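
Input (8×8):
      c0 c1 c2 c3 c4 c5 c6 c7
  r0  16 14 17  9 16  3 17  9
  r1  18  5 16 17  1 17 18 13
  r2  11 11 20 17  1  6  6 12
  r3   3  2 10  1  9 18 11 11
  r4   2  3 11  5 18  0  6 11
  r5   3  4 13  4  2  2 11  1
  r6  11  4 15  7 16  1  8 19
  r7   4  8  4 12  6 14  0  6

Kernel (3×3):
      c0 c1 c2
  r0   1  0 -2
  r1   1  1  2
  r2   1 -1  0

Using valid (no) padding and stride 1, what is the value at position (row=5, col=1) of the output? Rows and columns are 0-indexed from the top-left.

33

The receptive field on the input at this output position is [4 13 4 / 4 15 7 / 8 4 12]. Elementwise product with the kernel and sum: 4·1 + 4·-2 + 4·1 + 15·1 + 7·2 + 8·1 + 4·-1.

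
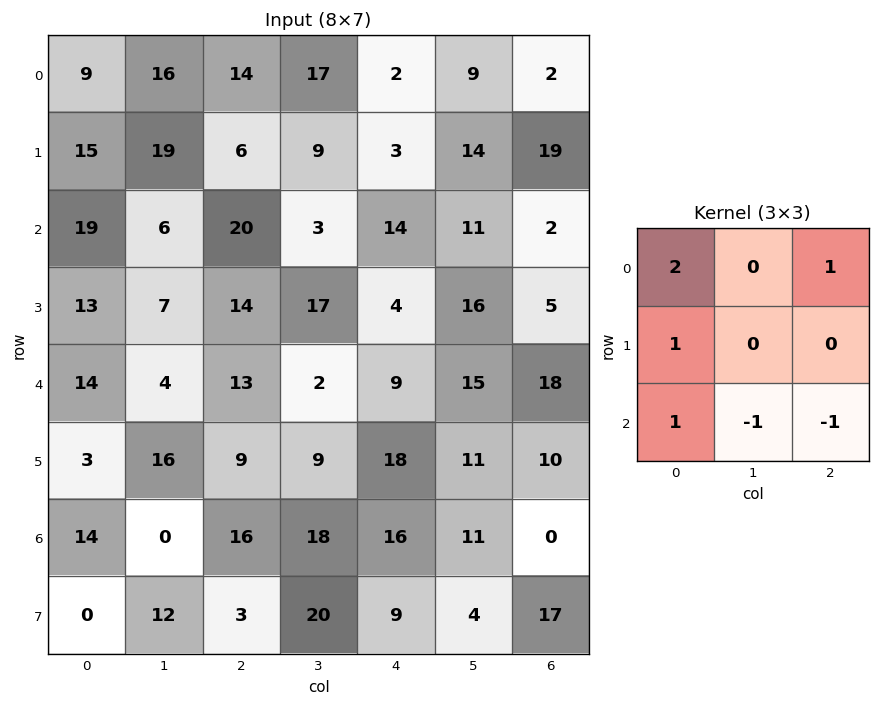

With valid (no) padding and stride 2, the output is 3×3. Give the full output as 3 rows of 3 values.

Output[0,0]: The receptive field on the input at this output position is [9 16 14 / 15 19 6 / 19 6 20]. Elementwise product with the kernel and sum: 9·2 + 14·1 + 15·1 + 19·1 + 6·-1 + 20·-1.

40 39 10
68 70 10
42 26 59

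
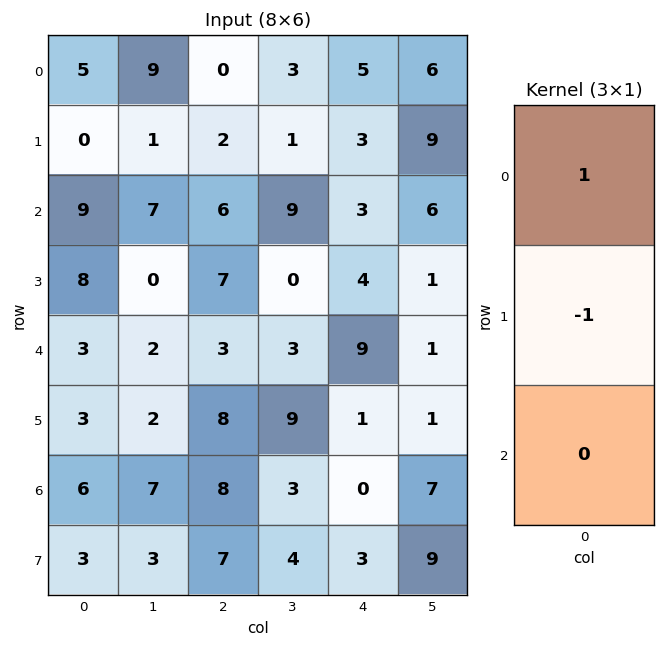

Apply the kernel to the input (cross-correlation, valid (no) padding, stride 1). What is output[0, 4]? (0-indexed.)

The receptive field on the input at this output position is [5 / 3 / 3]. Elementwise product with the kernel and sum: 5·1 + 3·-1.

2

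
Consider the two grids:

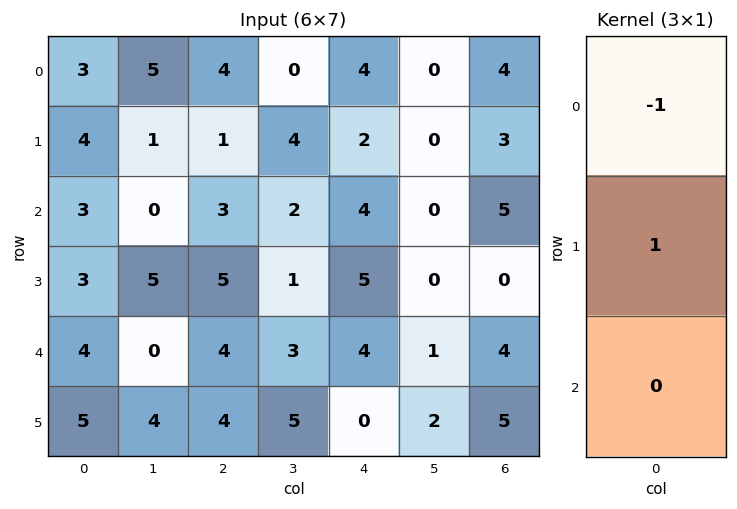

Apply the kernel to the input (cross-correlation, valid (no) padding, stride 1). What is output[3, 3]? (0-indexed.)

The receptive field on the input at this output position is [1 / 3 / 5]. Elementwise product with the kernel and sum: 1·-1 + 3·1.

2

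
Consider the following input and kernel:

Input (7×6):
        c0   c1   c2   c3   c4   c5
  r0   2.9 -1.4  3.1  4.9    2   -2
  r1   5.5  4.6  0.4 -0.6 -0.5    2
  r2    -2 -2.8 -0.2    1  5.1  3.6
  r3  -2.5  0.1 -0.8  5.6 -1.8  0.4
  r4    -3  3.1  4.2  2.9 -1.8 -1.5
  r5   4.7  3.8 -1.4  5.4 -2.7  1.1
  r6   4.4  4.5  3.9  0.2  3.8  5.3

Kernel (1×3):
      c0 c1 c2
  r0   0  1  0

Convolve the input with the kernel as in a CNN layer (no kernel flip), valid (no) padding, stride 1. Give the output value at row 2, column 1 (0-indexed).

-0.2

The receptive field on the input at this output position is [-2.8 -0.2 1]. Elementwise product with the kernel and sum: -0.2·1.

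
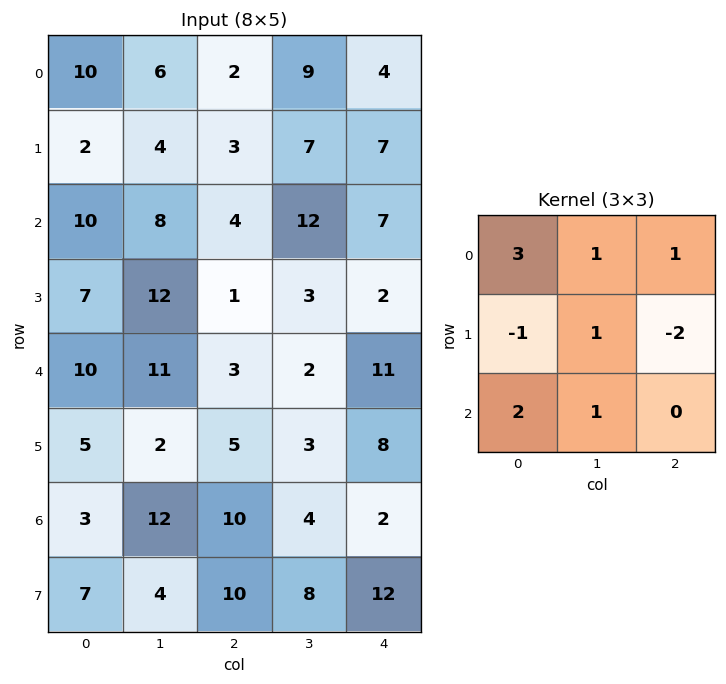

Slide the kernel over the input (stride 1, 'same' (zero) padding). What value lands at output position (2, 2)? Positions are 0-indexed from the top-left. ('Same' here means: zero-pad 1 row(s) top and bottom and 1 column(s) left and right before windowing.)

The receptive field on the zero-padded input at this output position is [4 3 7 / 8 4 12 / 12 1 3]. Elementwise product with the kernel and sum: 4·3 + 3·1 + 7·1 + 8·-1 + 4·1 + 12·-2 + 12·2 + 1·1.

19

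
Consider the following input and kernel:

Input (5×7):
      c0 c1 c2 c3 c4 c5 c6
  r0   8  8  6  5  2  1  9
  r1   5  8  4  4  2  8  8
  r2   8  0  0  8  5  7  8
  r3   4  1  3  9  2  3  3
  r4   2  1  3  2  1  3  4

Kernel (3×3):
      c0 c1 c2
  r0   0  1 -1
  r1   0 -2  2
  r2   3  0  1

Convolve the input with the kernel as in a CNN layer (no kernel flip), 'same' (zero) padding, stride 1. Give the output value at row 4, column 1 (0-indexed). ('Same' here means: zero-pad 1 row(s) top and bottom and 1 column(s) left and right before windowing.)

2

The receptive field on the zero-padded input at this output position is [4 1 3 / 2 1 3 / 0 0 0]. Elementwise product with the kernel and sum: 1·1 + 3·-1 + 1·-2 + 3·2 + 0·3 + 0·1.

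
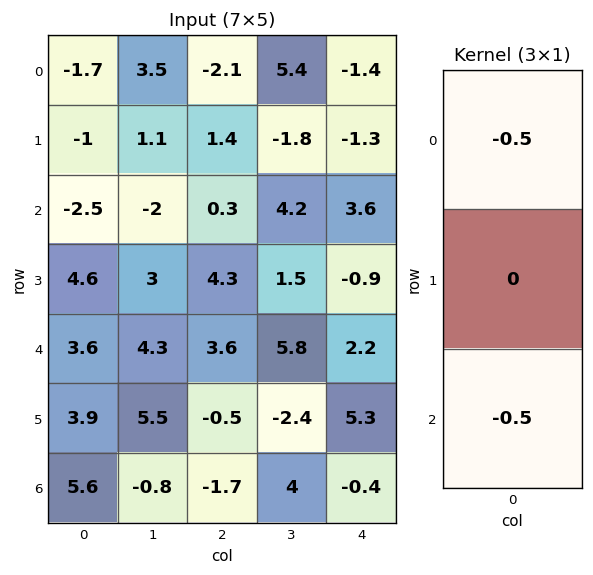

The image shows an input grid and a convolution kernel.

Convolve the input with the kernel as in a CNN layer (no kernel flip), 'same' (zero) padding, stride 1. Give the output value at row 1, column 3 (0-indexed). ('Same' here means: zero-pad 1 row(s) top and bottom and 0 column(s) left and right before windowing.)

-4.8

The receptive field on the zero-padded input at this output position is [5.4 / -1.8 / 4.2]. Elementwise product with the kernel and sum: 5.4·-0.5 + 4.2·-0.5.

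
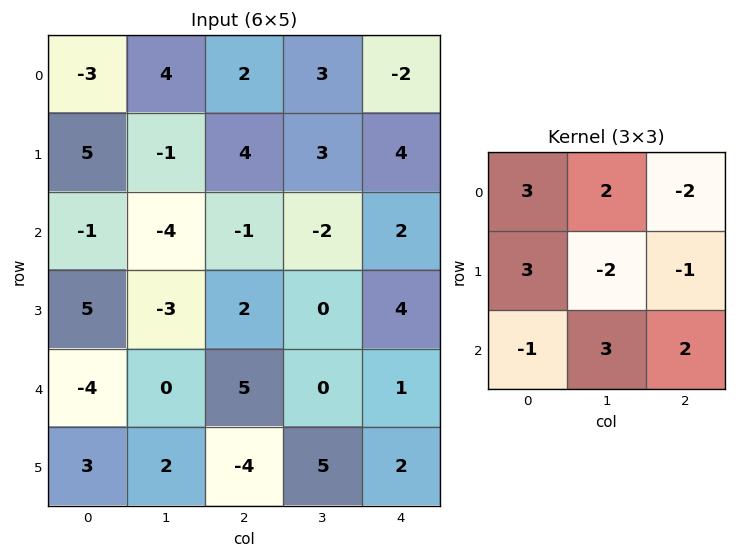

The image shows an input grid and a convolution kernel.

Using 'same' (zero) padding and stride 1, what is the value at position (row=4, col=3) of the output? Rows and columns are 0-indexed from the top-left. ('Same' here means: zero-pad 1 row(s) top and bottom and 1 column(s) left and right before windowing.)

The receptive field on the zero-padded input at this output position is [2 0 4 / 5 0 1 / -4 5 2]. Elementwise product with the kernel and sum: 2·3 + 0·2 + 4·-2 + 5·3 + 0·-2 + 1·-1 + -4·-1 + 5·3 + 2·2.

35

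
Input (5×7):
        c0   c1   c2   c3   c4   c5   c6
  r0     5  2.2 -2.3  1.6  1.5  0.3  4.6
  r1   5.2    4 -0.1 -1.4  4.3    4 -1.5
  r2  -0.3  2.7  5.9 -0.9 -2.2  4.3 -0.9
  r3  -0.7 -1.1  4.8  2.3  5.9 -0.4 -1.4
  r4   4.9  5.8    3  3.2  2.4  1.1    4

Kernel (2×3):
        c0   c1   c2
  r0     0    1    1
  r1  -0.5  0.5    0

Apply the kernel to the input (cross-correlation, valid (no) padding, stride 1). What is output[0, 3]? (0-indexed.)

The receptive field on the input at this output position is [1.6 1.5 0.3 / -1.4 4.3 4]. Elementwise product with the kernel and sum: 1.5·1 + 0.3·1 + -1.4·-0.5 + 4.3·0.5.

4.65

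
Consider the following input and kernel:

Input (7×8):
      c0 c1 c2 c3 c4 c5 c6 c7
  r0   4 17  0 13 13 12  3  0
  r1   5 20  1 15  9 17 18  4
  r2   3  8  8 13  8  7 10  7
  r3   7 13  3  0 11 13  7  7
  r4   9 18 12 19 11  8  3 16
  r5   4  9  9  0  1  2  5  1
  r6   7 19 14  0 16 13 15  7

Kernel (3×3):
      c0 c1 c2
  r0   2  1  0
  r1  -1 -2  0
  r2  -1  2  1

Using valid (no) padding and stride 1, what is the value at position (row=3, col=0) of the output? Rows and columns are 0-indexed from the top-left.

5

The receptive field on the input at this output position is [7 13 3 / 9 18 12 / 4 9 9]. Elementwise product with the kernel and sum: 7·2 + 13·1 + 9·-1 + 18·-2 + 4·-1 + 9·2 + 9·1.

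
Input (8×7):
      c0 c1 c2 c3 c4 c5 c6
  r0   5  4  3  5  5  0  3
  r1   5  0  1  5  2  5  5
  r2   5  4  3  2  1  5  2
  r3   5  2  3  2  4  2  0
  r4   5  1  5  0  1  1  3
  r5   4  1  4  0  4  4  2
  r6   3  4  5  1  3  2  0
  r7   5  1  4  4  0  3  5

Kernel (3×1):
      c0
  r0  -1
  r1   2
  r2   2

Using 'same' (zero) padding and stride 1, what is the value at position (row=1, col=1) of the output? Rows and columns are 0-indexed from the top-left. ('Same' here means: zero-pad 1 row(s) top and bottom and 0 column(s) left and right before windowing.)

4

The receptive field on the zero-padded input at this output position is [4 / 0 / 4]. Elementwise product with the kernel and sum: 4·-1 + 0·2 + 4·2.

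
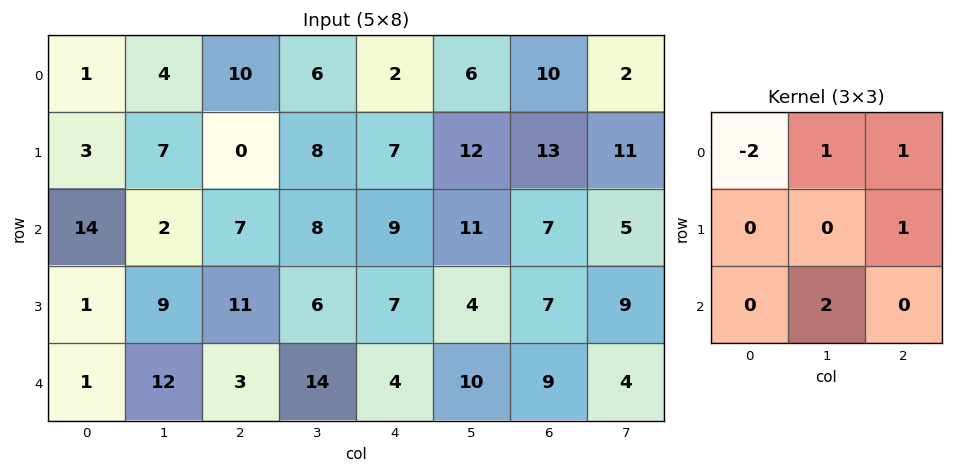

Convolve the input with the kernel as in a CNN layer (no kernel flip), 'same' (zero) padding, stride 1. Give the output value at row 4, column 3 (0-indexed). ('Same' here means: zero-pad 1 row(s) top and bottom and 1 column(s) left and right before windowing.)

The receptive field on the zero-padded input at this output position is [11 6 7 / 3 14 4 / 0 0 0]. Elementwise product with the kernel and sum: 11·-2 + 6·1 + 7·1 + 4·1 + 0·2.

-5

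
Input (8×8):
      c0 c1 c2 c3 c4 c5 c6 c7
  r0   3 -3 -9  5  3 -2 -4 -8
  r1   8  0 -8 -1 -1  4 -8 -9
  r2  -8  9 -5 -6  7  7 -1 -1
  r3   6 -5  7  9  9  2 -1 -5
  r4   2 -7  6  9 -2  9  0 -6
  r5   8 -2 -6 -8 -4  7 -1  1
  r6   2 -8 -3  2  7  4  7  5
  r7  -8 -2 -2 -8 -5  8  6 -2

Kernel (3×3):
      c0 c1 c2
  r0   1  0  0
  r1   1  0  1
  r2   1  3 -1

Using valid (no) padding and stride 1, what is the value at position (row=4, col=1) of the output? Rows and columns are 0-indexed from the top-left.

The receptive field on the input at this output position is [-7 6 9 / -2 -6 -8 / -8 -3 2]. Elementwise product with the kernel and sum: -7·1 + -2·1 + -8·1 + -8·1 + -3·3 + 2·-1.

-36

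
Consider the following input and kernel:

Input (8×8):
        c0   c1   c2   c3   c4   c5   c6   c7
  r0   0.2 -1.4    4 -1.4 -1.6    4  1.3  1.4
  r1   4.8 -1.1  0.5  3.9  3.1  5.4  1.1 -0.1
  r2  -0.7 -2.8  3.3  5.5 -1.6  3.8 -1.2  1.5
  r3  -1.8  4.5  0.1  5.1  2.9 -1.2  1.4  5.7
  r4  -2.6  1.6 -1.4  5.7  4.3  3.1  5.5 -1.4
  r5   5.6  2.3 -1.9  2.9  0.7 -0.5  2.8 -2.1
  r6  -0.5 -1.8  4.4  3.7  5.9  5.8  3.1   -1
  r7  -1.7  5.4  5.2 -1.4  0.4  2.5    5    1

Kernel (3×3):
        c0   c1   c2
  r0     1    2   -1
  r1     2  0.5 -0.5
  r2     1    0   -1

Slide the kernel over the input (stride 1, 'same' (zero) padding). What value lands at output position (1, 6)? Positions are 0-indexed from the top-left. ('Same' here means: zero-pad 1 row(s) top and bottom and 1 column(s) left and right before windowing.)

The receptive field on the zero-padded input at this output position is [4 1.3 1.4 / 5.4 1.1 -0.1 / 3.8 -1.2 1.5]. Elementwise product with the kernel and sum: 4·1 + 1.3·2 + 1.4·-1 + 5.4·2 + 1.1·0.5 + -0.1·-0.5 + 3.8·1 + 1.5·-1.

18.9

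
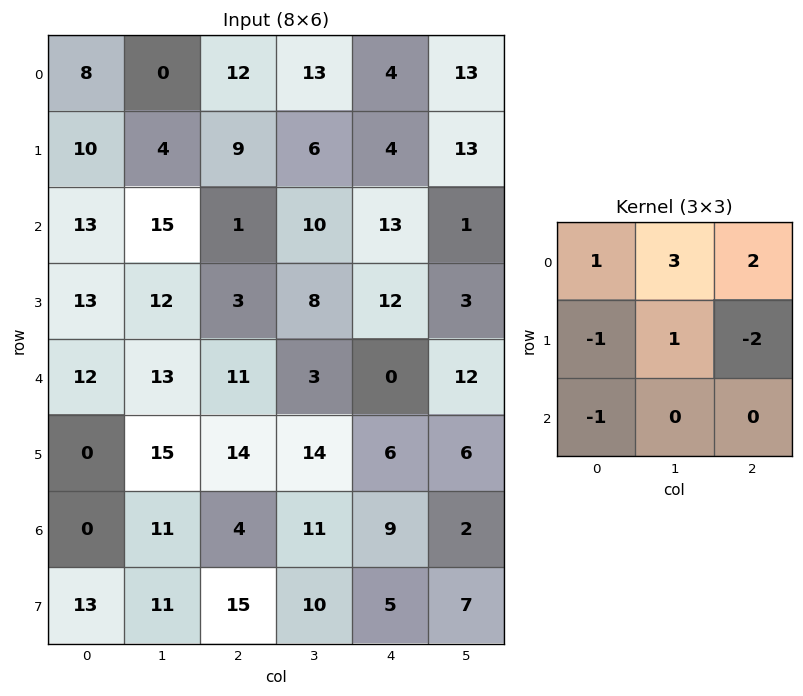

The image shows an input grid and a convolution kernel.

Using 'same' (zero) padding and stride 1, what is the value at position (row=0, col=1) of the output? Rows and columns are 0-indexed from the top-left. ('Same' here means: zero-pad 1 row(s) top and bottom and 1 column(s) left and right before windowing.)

-42

The receptive field on the zero-padded input at this output position is [0 0 0 / 8 0 12 / 10 4 9]. Elementwise product with the kernel and sum: 0·1 + 0·3 + 0·2 + 8·-1 + 0·1 + 12·-2 + 10·-1.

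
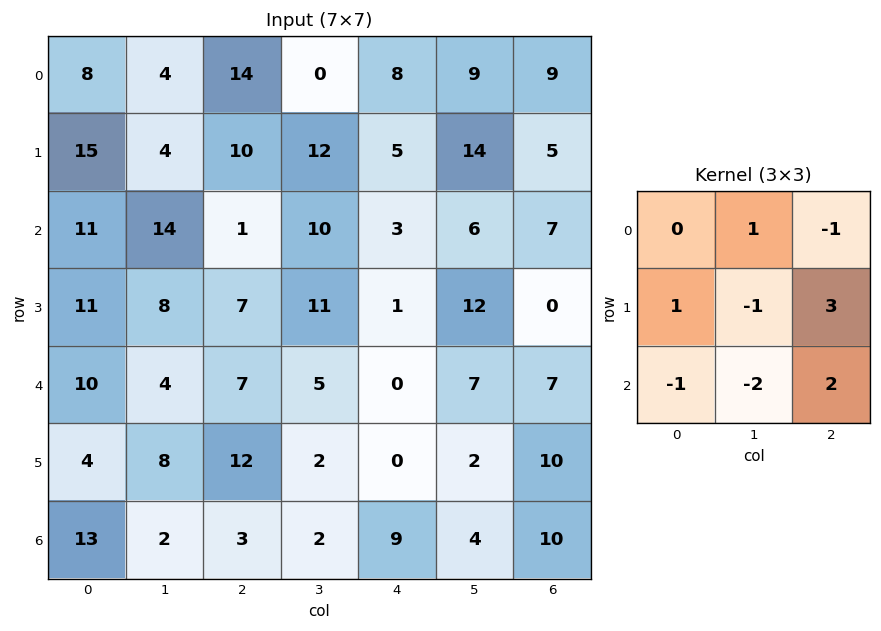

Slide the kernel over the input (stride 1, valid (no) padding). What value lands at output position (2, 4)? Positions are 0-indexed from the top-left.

-12

The receptive field on the input at this output position is [3 6 7 / 1 12 0 / 0 7 7]. Elementwise product with the kernel and sum: 6·1 + 7·-1 + 1·1 + 12·-1 + 0·3 + 0·-1 + 7·-2 + 7·2.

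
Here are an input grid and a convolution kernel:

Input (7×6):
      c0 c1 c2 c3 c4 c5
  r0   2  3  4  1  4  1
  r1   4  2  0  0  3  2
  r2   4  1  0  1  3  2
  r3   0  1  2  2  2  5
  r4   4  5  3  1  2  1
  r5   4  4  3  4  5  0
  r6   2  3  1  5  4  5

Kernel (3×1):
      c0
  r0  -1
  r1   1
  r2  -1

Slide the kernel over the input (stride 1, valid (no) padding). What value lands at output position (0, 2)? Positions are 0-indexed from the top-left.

-4

The receptive field on the input at this output position is [4 / 0 / 0]. Elementwise product with the kernel and sum: 4·-1 + 0·1 + 0·-1.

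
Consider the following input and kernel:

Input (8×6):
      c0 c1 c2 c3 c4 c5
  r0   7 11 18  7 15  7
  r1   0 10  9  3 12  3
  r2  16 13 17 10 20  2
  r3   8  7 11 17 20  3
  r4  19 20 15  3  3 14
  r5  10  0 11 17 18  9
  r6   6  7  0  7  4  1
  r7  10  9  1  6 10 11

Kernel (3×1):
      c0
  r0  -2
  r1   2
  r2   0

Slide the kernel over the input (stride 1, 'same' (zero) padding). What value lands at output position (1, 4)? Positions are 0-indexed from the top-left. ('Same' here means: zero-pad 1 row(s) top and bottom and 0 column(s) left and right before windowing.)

The receptive field on the zero-padded input at this output position is [15 / 12 / 20]. Elementwise product with the kernel and sum: 15·-2 + 12·2.

-6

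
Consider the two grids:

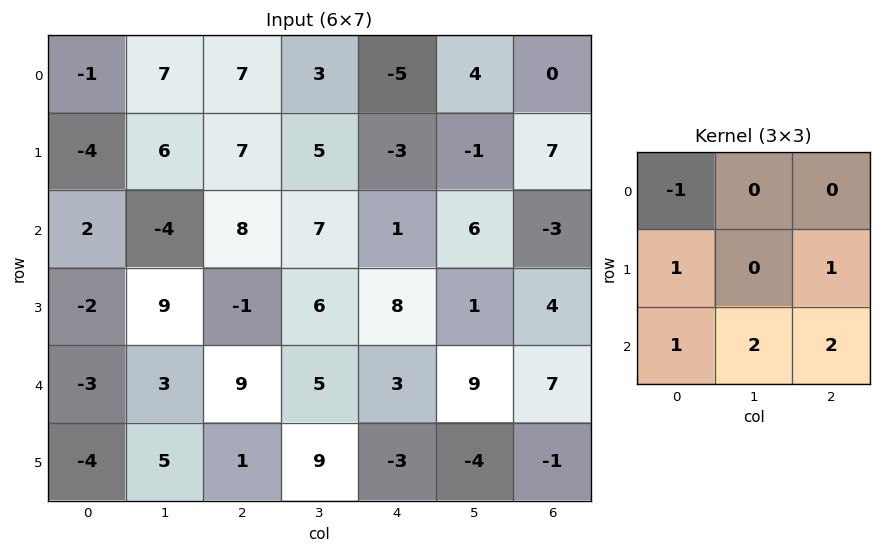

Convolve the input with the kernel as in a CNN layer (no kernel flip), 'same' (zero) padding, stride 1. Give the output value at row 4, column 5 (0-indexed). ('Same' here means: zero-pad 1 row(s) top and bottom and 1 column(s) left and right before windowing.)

-11

The receptive field on the zero-padded input at this output position is [8 1 4 / 3 9 7 / -3 -4 -1]. Elementwise product with the kernel and sum: 8·-1 + 3·1 + 7·1 + -3·1 + -4·2 + -1·2.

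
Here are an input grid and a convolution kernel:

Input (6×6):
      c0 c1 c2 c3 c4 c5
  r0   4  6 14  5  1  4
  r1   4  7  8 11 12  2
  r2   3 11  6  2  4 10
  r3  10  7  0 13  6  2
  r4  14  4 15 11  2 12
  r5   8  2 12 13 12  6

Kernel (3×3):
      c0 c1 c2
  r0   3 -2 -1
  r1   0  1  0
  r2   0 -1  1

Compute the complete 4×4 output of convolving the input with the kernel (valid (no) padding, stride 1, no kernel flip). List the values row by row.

-12 -11 44 27
-6 13 -15 7
-1 15 14 4
30 24 -22 21

Output[0,0]: The receptive field on the input at this output position is [4 6 14 / 4 7 8 / 3 11 6]. Elementwise product with the kernel and sum: 4·3 + 6·-2 + 14·-1 + 7·1 + 11·-1 + 6·1.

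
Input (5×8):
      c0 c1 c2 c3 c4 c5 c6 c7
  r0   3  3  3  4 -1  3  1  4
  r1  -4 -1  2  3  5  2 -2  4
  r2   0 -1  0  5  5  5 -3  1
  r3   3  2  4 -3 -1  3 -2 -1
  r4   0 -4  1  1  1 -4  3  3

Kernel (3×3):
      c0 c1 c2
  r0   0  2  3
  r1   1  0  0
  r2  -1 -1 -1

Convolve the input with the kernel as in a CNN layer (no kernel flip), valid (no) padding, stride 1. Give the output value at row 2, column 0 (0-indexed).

4

The receptive field on the input at this output position is [0 -1 0 / 3 2 4 / 0 -4 1]. Elementwise product with the kernel and sum: -1·2 + 0·3 + 3·1 + 0·-1 + -4·-1 + 1·-1.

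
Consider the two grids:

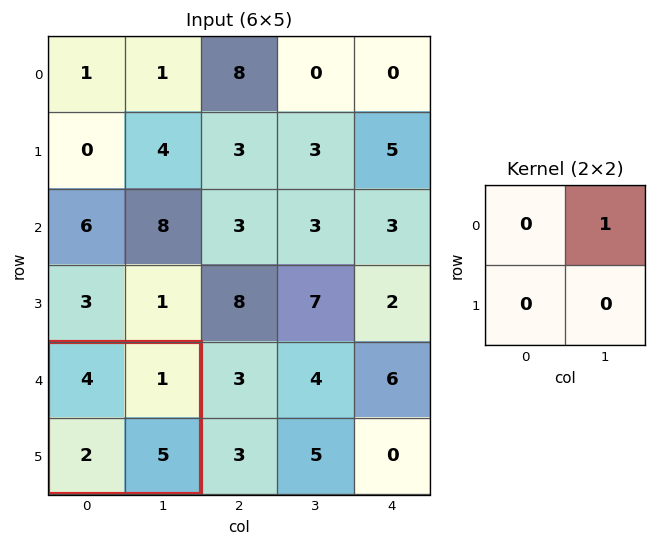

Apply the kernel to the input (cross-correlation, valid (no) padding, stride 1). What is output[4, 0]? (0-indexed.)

The receptive field on the input at this output position is [4 1 / 2 5]. Elementwise product with the kernel and sum: 1·1.

1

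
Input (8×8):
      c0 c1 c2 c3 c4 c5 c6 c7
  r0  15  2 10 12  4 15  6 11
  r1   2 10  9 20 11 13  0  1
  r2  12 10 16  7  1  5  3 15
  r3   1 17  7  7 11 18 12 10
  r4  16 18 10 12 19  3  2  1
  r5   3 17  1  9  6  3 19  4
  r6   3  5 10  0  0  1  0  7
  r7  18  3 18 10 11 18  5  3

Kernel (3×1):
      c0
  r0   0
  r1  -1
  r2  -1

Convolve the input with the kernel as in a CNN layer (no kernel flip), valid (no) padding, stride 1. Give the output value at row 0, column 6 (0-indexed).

-3

The receptive field on the input at this output position is [6 / 0 / 3]. Elementwise product with the kernel and sum: 0·-1 + 3·-1.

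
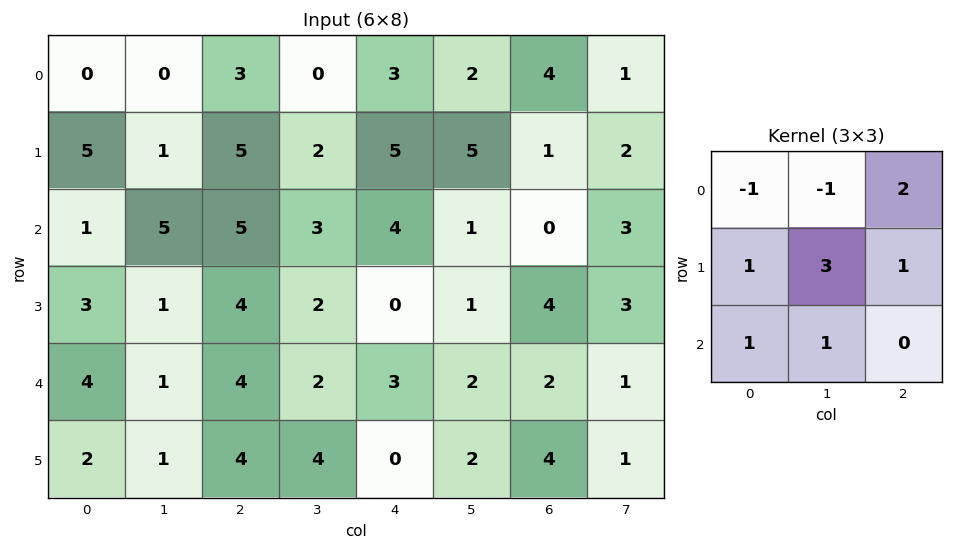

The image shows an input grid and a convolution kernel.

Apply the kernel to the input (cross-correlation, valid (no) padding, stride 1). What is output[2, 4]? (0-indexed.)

The receptive field on the input at this output position is [4 1 0 / 0 1 4 / 3 2 2]. Elementwise product with the kernel and sum: 4·-1 + 1·-1 + 0·2 + 0·1 + 1·3 + 4·1 + 3·1 + 2·1.

7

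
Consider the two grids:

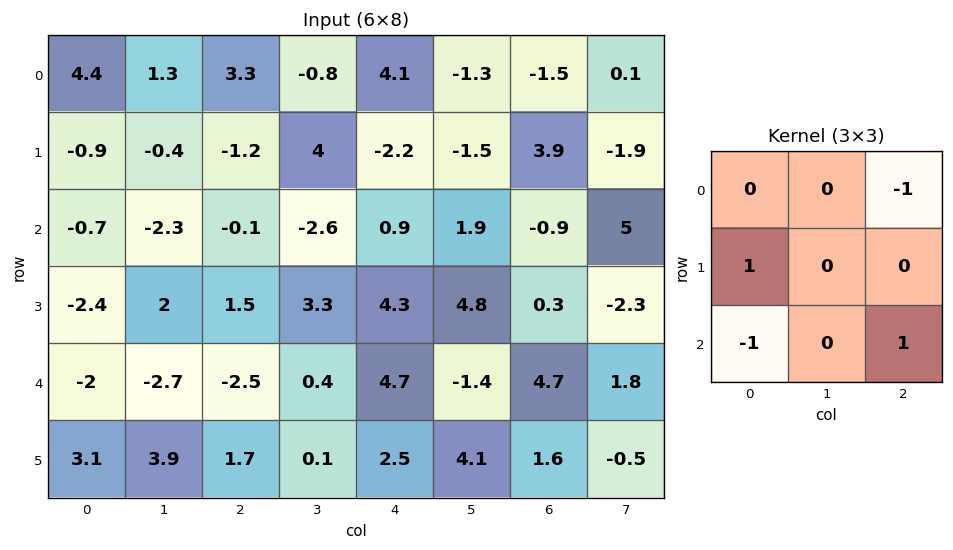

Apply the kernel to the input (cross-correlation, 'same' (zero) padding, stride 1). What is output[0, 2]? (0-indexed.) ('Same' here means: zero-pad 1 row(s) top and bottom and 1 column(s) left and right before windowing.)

The receptive field on the zero-padded input at this output position is [0 0 0 / 1.3 3.3 -0.8 / -0.4 -1.2 4]. Elementwise product with the kernel and sum: 0·-1 + 1.3·1 + -0.4·-1 + 4·1.

5.7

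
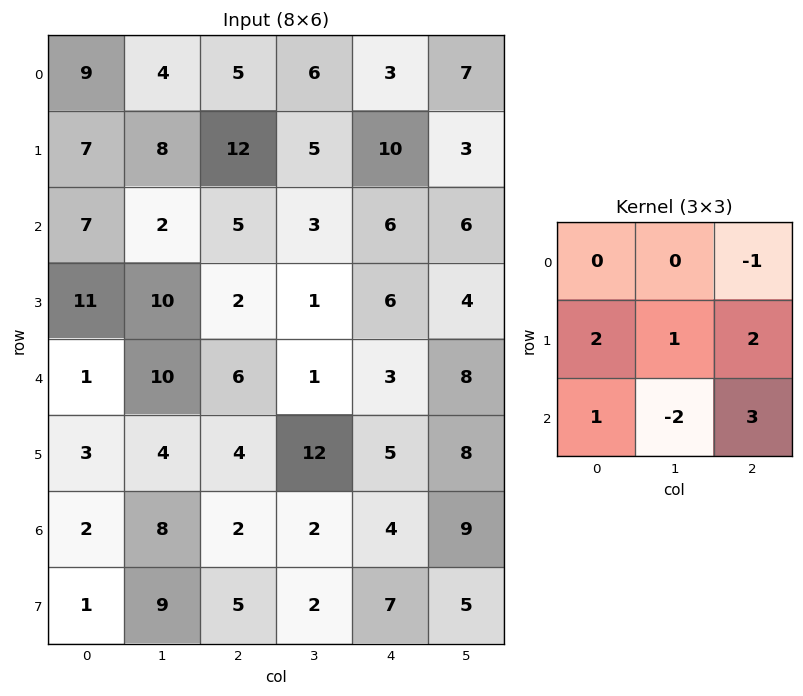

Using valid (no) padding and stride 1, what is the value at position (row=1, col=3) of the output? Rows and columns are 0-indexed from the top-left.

22

The receptive field on the input at this output position is [5 10 3 / 3 6 6 / 1 6 4]. Elementwise product with the kernel and sum: 3·-1 + 3·2 + 6·1 + 6·2 + 1·1 + 6·-2 + 4·3.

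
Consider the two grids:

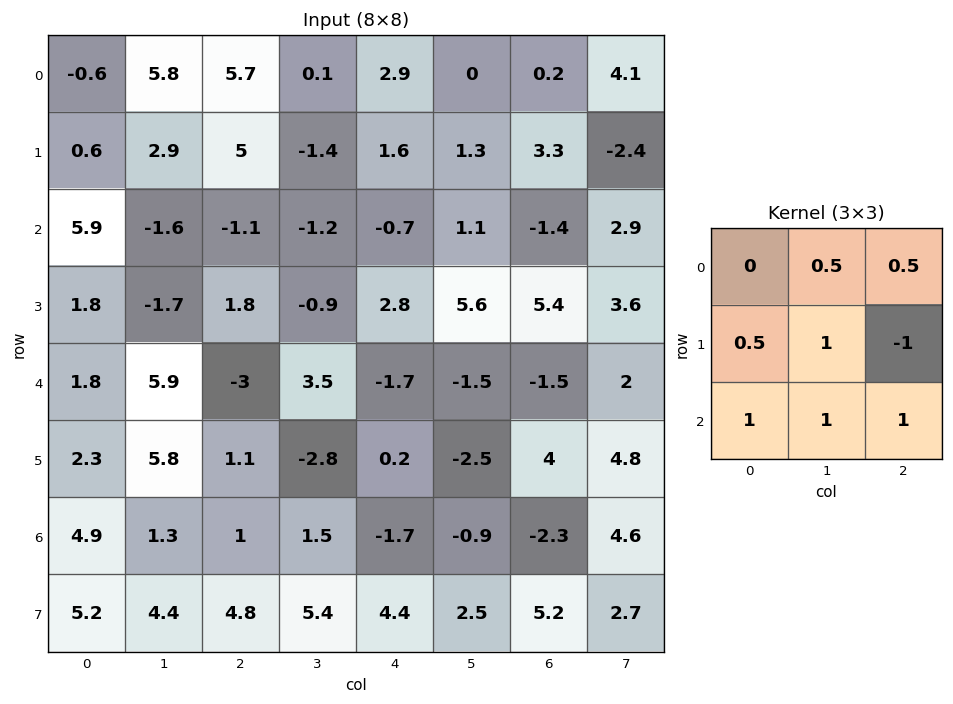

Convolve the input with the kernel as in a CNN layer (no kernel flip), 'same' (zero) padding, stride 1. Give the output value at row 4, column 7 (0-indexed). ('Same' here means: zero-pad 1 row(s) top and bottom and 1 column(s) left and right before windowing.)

11.85

The receptive field on the zero-padded input at this output position is [5.4 3.6 0 / -1.5 2 0 / 4 4.8 0]. Elementwise product with the kernel and sum: 3.6·0.5 + 0·0.5 + -1.5·0.5 + 2·1 + 0·-1 + 4·1 + 4.8·1 + 0·1.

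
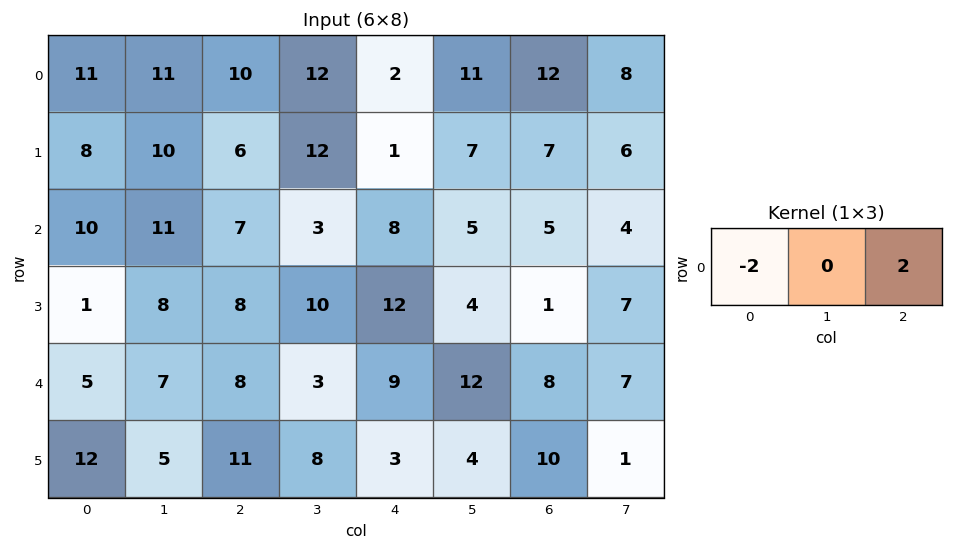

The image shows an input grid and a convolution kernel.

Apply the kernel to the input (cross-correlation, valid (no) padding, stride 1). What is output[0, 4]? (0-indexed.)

20

The receptive field on the input at this output position is [2 11 12]. Elementwise product with the kernel and sum: 2·-2 + 12·2.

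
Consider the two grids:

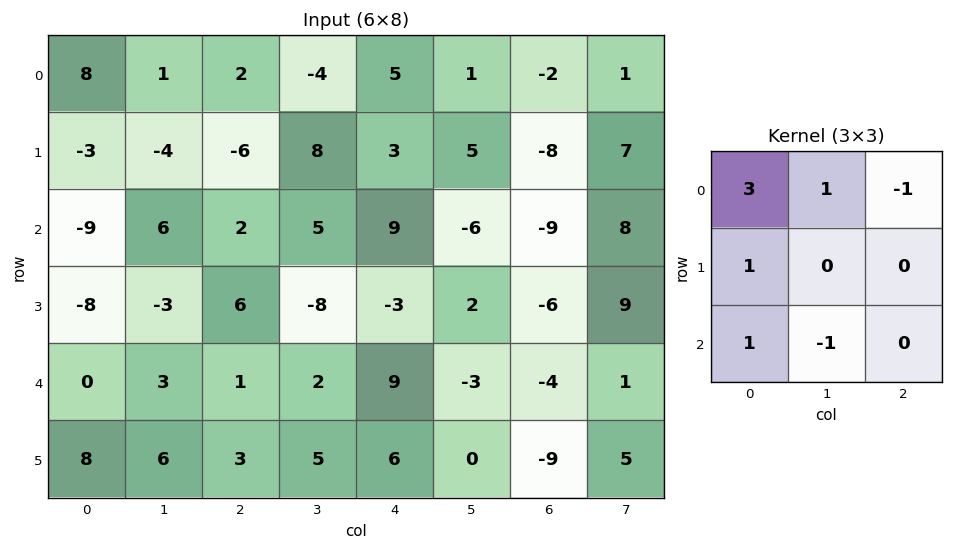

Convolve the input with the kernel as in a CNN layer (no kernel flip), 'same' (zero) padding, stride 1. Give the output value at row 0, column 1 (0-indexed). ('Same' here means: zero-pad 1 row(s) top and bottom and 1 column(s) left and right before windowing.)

The receptive field on the zero-padded input at this output position is [0 0 0 / 8 1 2 / -3 -4 -6]. Elementwise product with the kernel and sum: 0·3 + 0·1 + 0·-1 + 8·1 + -3·1 + -4·-1.

9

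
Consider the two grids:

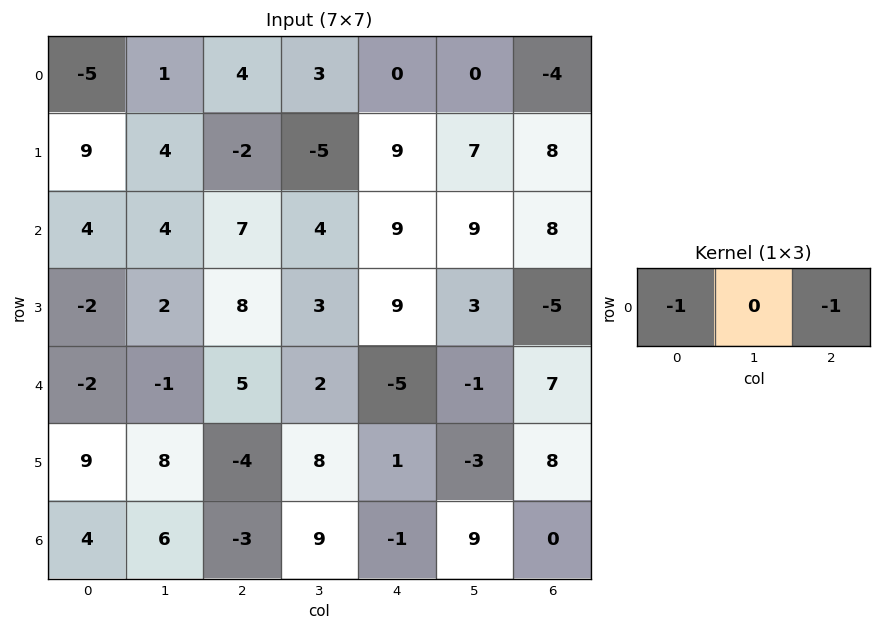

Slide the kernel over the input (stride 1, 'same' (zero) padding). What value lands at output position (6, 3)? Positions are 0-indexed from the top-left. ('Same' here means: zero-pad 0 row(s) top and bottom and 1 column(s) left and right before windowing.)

4

The receptive field on the zero-padded input at this output position is [-3 9 -1]. Elementwise product with the kernel and sum: -3·-1 + -1·-1.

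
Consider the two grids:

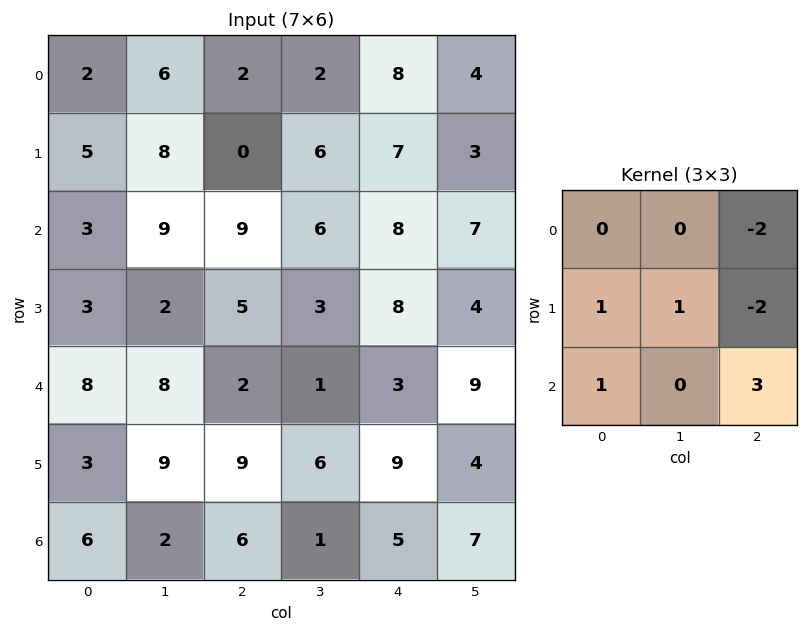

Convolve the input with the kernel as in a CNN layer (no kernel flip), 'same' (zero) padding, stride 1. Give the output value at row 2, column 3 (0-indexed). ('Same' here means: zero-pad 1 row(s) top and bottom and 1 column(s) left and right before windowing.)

14

The receptive field on the zero-padded input at this output position is [0 6 7 / 9 6 8 / 5 3 8]. Elementwise product with the kernel and sum: 7·-2 + 9·1 + 6·1 + 8·-2 + 5·1 + 8·3.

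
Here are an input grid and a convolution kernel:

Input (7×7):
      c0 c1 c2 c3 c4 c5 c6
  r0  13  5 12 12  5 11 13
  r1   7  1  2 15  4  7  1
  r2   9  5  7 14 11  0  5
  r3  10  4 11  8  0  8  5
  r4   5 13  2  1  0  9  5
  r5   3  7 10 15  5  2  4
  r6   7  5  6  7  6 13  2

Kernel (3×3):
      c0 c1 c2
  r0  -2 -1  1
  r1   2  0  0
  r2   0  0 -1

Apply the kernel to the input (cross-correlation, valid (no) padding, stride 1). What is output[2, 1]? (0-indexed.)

The receptive field on the input at this output position is [5 7 14 / 4 11 8 / 13 2 1]. Elementwise product with the kernel and sum: 5·-2 + 7·-1 + 14·1 + 4·2 + 1·-1.

4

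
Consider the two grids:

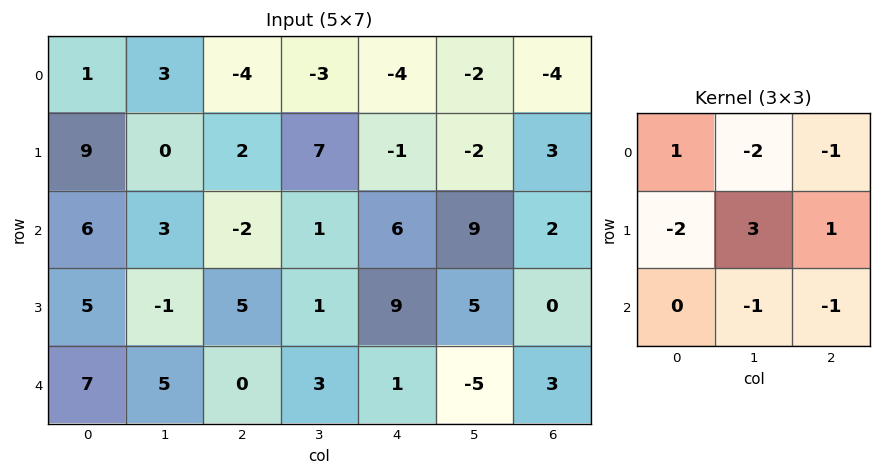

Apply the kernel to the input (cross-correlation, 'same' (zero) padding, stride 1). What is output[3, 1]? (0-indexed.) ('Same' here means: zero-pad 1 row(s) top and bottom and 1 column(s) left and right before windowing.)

-11

The receptive field on the zero-padded input at this output position is [6 3 -2 / 5 -1 5 / 7 5 0]. Elementwise product with the kernel and sum: 6·1 + 3·-2 + -2·-1 + 5·-2 + -1·3 + 5·1 + 5·-1 + 0·-1.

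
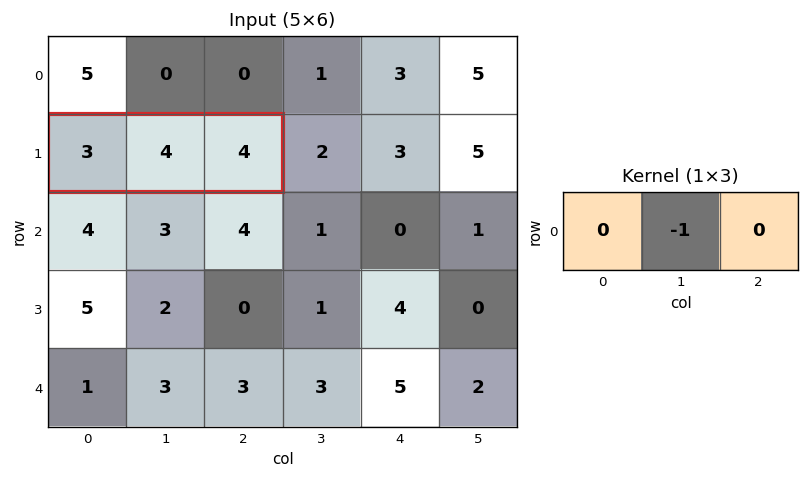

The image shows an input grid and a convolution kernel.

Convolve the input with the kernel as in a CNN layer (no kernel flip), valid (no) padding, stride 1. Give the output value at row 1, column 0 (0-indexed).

The receptive field on the input at this output position is [3 4 4]. Elementwise product with the kernel and sum: 4·-1.

-4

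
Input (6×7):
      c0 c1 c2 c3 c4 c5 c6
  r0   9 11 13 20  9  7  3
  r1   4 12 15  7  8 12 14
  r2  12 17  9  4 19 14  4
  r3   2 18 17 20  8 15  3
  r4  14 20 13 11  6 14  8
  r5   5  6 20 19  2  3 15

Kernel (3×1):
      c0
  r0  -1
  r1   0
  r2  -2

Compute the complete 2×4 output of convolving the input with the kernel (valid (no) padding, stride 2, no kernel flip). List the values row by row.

Output[0,0]: The receptive field on the input at this output position is [9 / 4 / 12]. Elementwise product with the kernel and sum: 9·-1 + 12·-2.

-33 -31 -47 -11
-40 -35 -31 -20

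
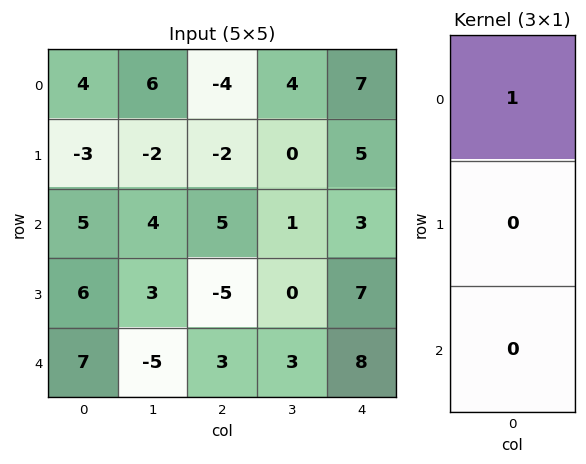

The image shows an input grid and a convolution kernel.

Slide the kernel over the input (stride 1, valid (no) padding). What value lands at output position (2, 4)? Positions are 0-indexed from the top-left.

3

The receptive field on the input at this output position is [3 / 7 / 8]. Elementwise product with the kernel and sum: 3·1.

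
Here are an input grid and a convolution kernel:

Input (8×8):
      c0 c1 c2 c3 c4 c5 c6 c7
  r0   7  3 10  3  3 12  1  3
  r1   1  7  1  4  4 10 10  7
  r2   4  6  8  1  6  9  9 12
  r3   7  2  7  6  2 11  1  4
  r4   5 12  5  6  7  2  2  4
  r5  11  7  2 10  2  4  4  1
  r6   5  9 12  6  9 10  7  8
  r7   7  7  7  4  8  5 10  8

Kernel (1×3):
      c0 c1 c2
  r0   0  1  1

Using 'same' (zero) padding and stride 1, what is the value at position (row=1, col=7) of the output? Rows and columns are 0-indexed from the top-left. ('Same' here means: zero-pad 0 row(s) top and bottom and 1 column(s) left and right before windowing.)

The receptive field on the zero-padded input at this output position is [10 7 0]. Elementwise product with the kernel and sum: 7·1 + 0·1.

7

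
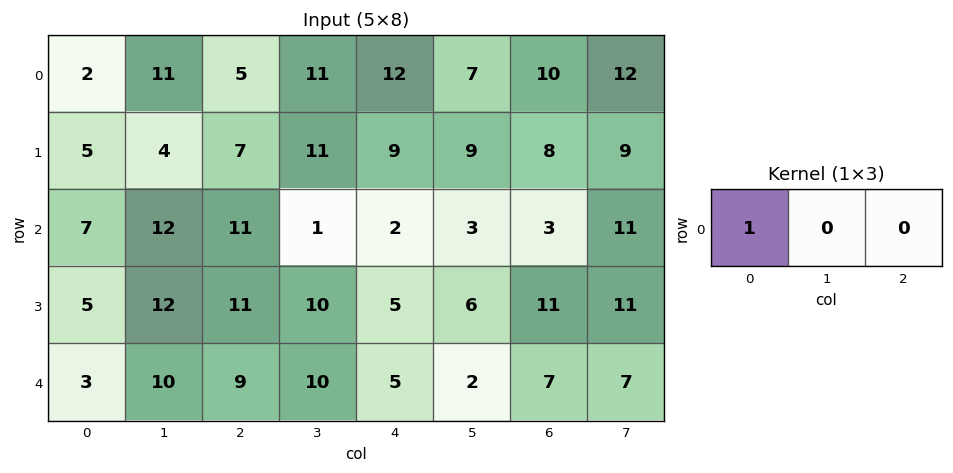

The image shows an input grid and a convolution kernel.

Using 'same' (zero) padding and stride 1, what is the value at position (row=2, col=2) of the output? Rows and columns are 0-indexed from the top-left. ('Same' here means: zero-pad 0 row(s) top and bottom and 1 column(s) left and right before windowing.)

The receptive field on the zero-padded input at this output position is [12 11 1]. Elementwise product with the kernel and sum: 12·1.

12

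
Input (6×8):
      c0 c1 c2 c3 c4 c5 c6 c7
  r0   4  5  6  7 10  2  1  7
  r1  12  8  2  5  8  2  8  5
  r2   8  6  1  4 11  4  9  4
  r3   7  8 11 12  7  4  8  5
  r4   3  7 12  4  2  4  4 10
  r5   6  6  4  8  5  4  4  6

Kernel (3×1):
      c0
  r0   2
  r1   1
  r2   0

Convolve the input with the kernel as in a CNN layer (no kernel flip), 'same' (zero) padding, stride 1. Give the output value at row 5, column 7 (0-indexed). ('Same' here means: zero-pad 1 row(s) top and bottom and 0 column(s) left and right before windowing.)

26

The receptive field on the zero-padded input at this output position is [10 / 6 / 0]. Elementwise product with the kernel and sum: 10·2 + 6·1.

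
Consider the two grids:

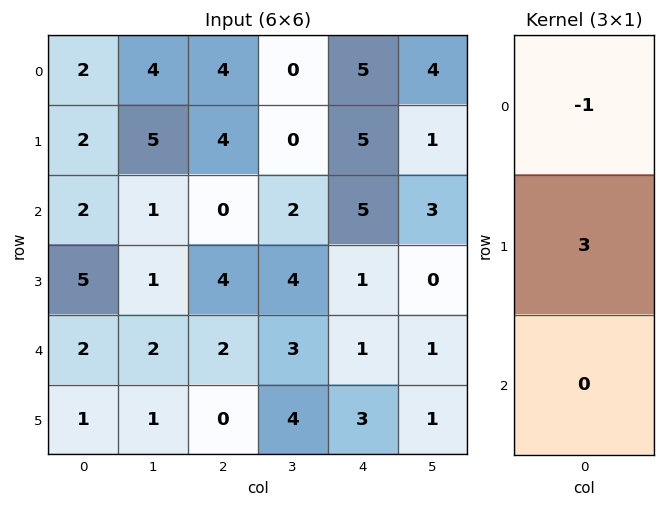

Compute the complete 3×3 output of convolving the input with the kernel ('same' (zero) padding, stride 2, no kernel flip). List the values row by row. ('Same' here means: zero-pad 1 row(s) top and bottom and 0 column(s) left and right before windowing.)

Output[0,0]: The receptive field on the zero-padded input at this output position is [0 / 2 / 2]. Elementwise product with the kernel and sum: 0·-1 + 2·3.

6 12 15
4 -4 10
1 2 2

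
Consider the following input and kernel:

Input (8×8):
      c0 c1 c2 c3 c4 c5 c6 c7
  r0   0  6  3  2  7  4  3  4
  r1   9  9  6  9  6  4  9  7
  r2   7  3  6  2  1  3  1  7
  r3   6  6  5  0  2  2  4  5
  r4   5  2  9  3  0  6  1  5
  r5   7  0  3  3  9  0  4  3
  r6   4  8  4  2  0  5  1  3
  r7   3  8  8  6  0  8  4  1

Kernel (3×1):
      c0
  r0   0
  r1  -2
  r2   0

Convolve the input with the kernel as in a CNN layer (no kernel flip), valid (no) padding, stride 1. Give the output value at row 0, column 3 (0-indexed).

-18

The receptive field on the input at this output position is [2 / 9 / 2]. Elementwise product with the kernel and sum: 9·-2.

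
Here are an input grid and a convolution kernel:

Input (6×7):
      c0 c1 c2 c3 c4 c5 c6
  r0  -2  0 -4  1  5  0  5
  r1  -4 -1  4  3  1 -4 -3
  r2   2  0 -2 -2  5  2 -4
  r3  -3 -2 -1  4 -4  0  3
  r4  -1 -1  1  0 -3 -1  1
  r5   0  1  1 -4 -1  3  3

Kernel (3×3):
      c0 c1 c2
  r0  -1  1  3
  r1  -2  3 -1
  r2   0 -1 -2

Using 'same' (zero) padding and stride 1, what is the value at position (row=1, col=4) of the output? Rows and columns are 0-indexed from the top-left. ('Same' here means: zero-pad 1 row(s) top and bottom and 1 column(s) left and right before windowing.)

-4

The receptive field on the zero-padded input at this output position is [1 5 0 / 3 1 -4 / -2 5 2]. Elementwise product with the kernel and sum: 1·-1 + 5·1 + 0·3 + 3·-2 + 1·3 + -4·-1 + 5·-1 + 2·-2.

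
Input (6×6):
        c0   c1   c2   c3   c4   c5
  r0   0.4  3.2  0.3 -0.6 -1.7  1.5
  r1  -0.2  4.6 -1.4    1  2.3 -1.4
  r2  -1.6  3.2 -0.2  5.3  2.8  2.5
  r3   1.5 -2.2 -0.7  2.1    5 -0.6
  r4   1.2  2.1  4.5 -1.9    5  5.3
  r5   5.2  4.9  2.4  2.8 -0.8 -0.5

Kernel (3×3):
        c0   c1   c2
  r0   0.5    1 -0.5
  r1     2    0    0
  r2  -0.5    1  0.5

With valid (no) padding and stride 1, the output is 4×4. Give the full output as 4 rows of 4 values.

6.75 12.25 4.4 0.65
-1.3 8.25 3.7 17.75
9.25 -3.15 0.75 17
4.8 2.7 9.45 0.1

Output[0,0]: The receptive field on the input at this output position is [0.4 3.2 0.3 / -0.2 4.6 -1.4 / -1.6 3.2 -0.2]. Elementwise product with the kernel and sum: 0.4·0.5 + 3.2·1 + 0.3·-0.5 + -0.2·2 + -1.6·-0.5 + 3.2·1 + -0.2·0.5.
Output[0,1]: The receptive field on the input at this output position is [3.2 0.3 -0.6 / 4.6 -1.4 1 / 3.2 -0.2 5.3]. Elementwise product with the kernel and sum: 3.2·0.5 + 0.3·1 + -0.6·-0.5 + 4.6·2 + 3.2·-0.5 + -0.2·1 + 5.3·0.5.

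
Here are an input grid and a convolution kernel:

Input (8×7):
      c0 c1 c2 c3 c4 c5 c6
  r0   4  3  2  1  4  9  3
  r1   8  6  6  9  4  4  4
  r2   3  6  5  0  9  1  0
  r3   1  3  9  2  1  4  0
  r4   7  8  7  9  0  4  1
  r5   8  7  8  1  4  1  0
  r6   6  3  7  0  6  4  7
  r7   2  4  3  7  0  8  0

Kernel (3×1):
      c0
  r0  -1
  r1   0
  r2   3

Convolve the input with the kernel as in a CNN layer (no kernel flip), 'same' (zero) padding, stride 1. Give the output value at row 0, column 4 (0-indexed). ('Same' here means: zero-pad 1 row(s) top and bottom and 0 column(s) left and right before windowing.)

12

The receptive field on the zero-padded input at this output position is [0 / 4 / 4]. Elementwise product with the kernel and sum: 0·-1 + 4·3.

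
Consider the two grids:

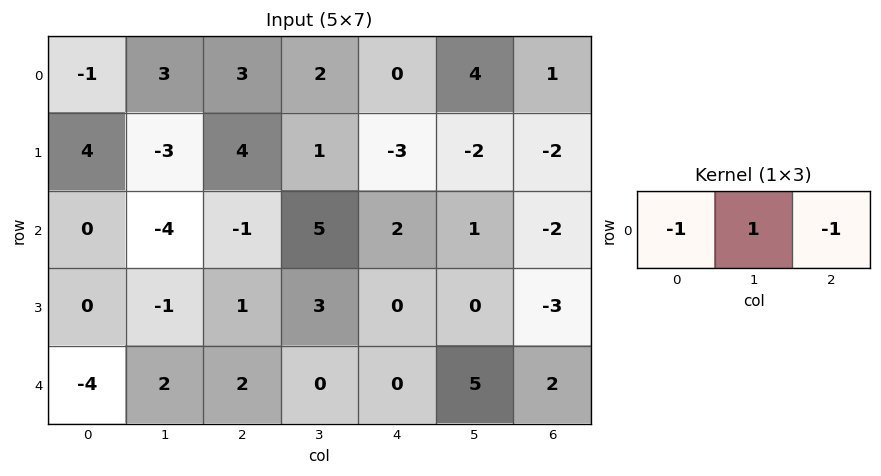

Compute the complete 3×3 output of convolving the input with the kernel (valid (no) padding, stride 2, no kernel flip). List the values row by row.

1 -1 3
-3 4 1
4 -2 3

Output[0,0]: The receptive field on the input at this output position is [-1 3 3]. Elementwise product with the kernel and sum: -1·-1 + 3·1 + 3·-1.
Output[0,1]: The receptive field on the input at this output position is [3 2 0]. Elementwise product with the kernel and sum: 3·-1 + 2·1 + 0·-1.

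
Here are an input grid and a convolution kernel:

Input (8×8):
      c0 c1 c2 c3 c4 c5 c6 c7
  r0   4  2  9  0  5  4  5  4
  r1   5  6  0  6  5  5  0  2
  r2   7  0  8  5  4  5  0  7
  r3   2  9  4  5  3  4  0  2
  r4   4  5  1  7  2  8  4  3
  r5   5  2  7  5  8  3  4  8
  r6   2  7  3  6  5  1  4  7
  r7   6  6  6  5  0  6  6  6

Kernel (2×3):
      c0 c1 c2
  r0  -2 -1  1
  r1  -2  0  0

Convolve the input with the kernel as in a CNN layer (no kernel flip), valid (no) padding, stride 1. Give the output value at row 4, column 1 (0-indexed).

-8

The receptive field on the input at this output position is [5 1 7 / 2 7 5]. Elementwise product with the kernel and sum: 5·-2 + 1·-1 + 7·1 + 2·-2.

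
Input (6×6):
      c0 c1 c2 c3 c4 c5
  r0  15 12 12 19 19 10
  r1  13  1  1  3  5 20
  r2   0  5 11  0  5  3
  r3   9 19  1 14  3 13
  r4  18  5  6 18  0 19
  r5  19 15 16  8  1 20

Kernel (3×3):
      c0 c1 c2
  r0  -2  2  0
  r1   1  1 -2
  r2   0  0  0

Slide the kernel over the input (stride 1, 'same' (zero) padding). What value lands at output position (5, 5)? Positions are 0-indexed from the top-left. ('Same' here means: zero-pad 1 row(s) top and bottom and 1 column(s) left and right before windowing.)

59

The receptive field on the zero-padded input at this output position is [0 19 0 / 1 20 0 / 0 0 0]. Elementwise product with the kernel and sum: 0·-2 + 19·2 + 1·1 + 20·1 + 0·-2.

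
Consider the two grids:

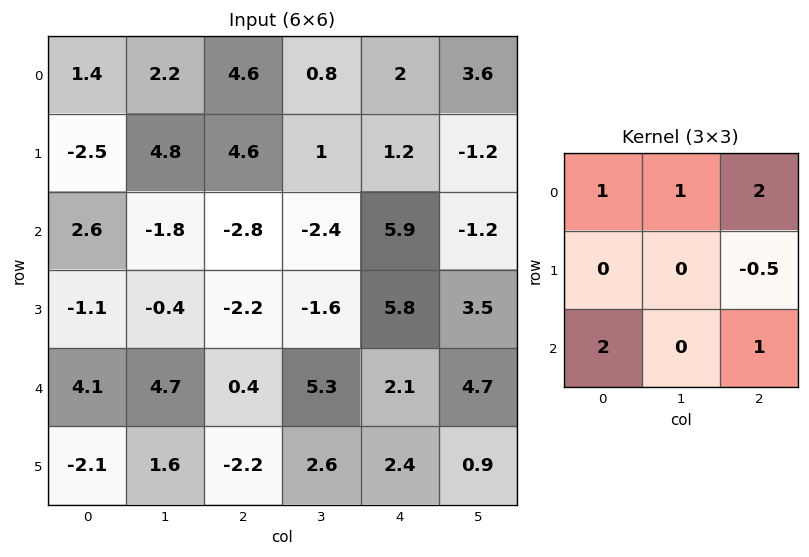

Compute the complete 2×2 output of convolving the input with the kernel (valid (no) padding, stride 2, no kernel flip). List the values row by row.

12.9 9.1
4.9 6.6

Output[0,0]: The receptive field on the input at this output position is [1.4 2.2 4.6 / -2.5 4.8 4.6 / 2.6 -1.8 -2.8]. Elementwise product with the kernel and sum: 1.4·1 + 2.2·1 + 4.6·2 + 4.6·-0.5 + 2.6·2 + -2.8·1.
Output[0,1]: The receptive field on the input at this output position is [4.6 0.8 2 / 4.6 1 1.2 / -2.8 -2.4 5.9]. Elementwise product with the kernel and sum: 4.6·1 + 0.8·1 + 2·2 + 1.2·-0.5 + -2.8·2 + 5.9·1.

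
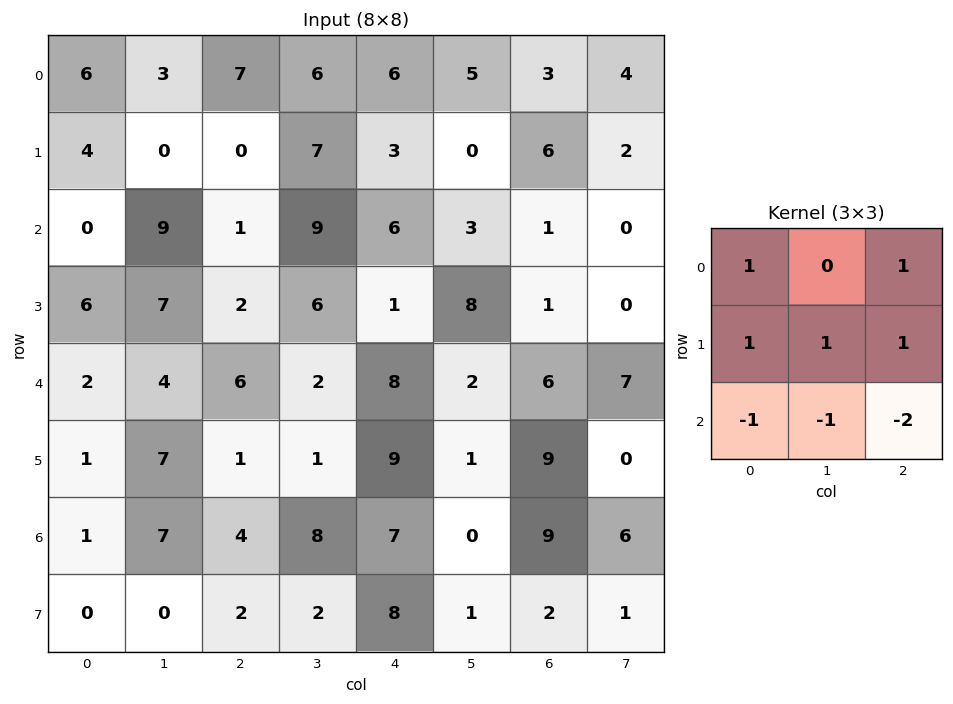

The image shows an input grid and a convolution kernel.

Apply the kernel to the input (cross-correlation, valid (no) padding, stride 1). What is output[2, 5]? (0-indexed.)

The receptive field on the input at this output position is [3 1 0 / 8 1 0 / 2 6 7]. Elementwise product with the kernel and sum: 3·1 + 0·1 + 8·1 + 1·1 + 0·1 + 2·-1 + 6·-1 + 7·-2.

-10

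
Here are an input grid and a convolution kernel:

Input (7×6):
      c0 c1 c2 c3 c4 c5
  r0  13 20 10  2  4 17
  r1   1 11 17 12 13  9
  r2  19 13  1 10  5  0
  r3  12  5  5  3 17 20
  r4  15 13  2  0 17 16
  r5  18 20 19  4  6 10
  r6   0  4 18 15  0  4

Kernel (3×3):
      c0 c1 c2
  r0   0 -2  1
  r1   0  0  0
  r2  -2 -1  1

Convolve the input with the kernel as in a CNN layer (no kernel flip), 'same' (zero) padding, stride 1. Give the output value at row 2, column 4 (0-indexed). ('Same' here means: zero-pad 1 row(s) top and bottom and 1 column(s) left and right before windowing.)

-20

The receptive field on the zero-padded input at this output position is [12 13 9 / 10 5 0 / 3 17 20]. Elementwise product with the kernel and sum: 13·-2 + 9·1 + 3·-2 + 17·-1 + 20·1.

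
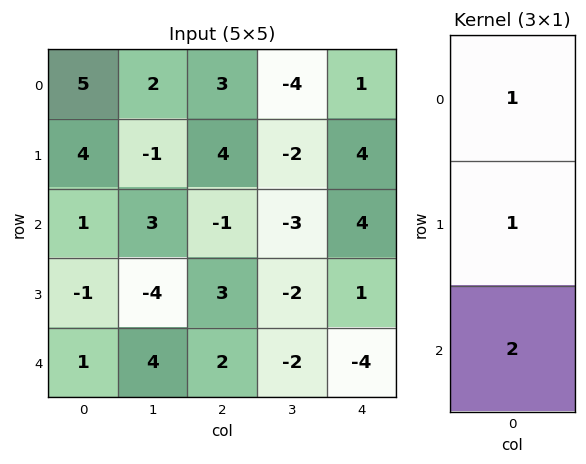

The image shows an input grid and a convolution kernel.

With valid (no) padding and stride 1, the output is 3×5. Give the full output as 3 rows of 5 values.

11 7 5 -12 13
3 -6 9 -9 10
2 7 6 -9 -3

Output[0,0]: The receptive field on the input at this output position is [5 / 4 / 1]. Elementwise product with the kernel and sum: 5·1 + 4·1 + 1·2.
Output[0,1]: The receptive field on the input at this output position is [2 / -1 / 3]. Elementwise product with the kernel and sum: 2·1 + -1·1 + 3·2.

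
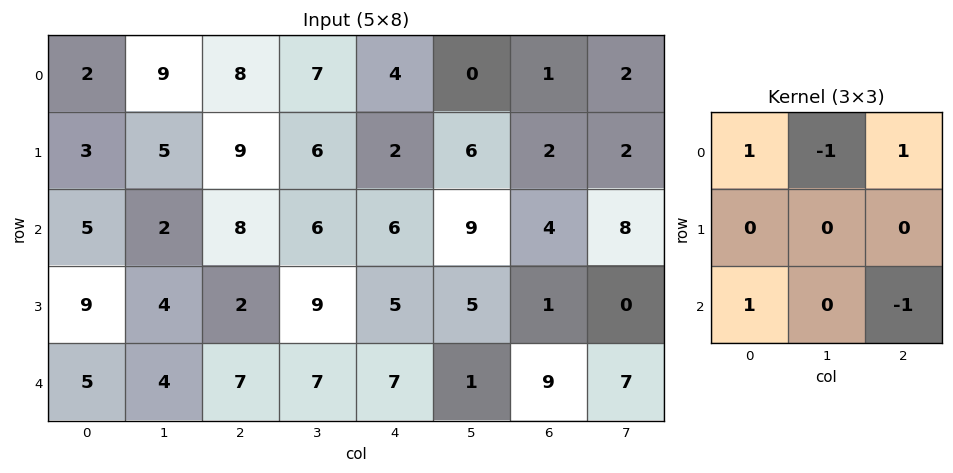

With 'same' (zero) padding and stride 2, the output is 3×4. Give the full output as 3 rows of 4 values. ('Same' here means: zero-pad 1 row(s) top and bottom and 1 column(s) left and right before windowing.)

Output[0,0]: The receptive field on the zero-padded input at this output position is [0 0 0 / 0 2 9 / 0 3 5]. Elementwise product with the kernel and sum: 0·1 + 0·-1 + 0·1 + 0·1 + 5·-1.

-5 -1 0 4
-2 -3 14 11
-5 11 9 4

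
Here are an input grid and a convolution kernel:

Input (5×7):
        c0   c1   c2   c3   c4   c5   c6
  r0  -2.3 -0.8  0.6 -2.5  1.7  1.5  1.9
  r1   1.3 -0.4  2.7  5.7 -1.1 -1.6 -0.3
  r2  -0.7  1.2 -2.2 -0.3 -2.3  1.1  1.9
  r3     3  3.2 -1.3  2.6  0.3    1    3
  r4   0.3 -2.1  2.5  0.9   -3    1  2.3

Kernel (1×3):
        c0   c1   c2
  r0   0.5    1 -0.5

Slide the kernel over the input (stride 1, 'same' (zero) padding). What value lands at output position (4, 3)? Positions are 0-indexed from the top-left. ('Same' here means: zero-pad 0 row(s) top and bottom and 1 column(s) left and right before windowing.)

3.65

The receptive field on the zero-padded input at this output position is [2.5 0.9 -3]. Elementwise product with the kernel and sum: 2.5·0.5 + 0.9·1 + -3·-0.5.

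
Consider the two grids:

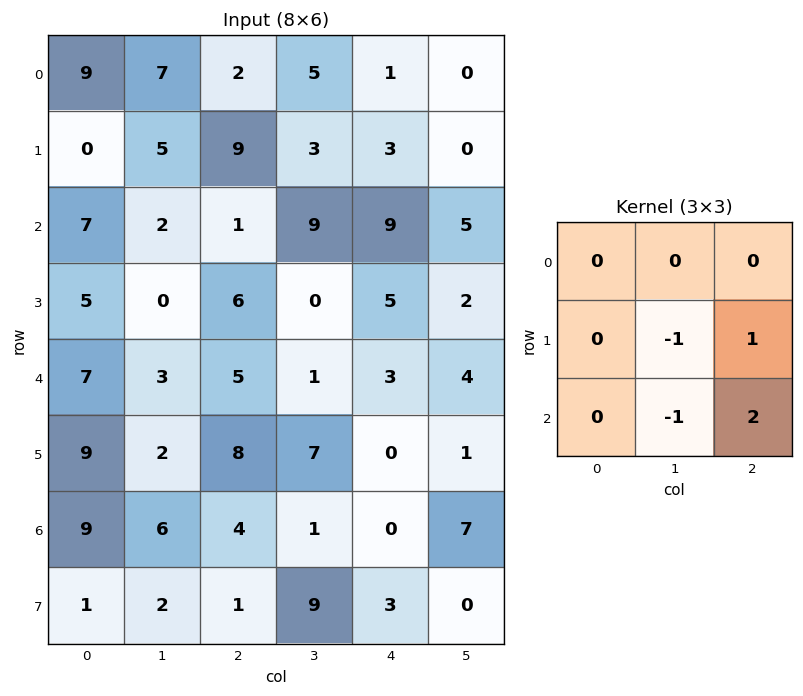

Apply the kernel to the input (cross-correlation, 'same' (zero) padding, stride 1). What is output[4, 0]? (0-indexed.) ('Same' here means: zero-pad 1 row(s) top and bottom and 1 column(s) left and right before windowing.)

-9

The receptive field on the zero-padded input at this output position is [0 5 0 / 0 7 3 / 0 9 2]. Elementwise product with the kernel and sum: 7·-1 + 3·1 + 9·-1 + 2·2.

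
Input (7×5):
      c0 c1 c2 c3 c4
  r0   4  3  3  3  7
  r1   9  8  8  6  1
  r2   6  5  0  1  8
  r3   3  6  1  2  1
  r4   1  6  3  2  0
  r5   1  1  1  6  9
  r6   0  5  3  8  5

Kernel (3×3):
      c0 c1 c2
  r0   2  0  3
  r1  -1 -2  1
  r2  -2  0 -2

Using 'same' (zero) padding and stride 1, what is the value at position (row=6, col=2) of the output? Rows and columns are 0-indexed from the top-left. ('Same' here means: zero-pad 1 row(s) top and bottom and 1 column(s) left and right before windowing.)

17

The receptive field on the zero-padded input at this output position is [1 1 6 / 5 3 8 / 0 0 0]. Elementwise product with the kernel and sum: 1·2 + 6·3 + 5·-1 + 3·-2 + 8·1 + 0·-2 + 0·-2.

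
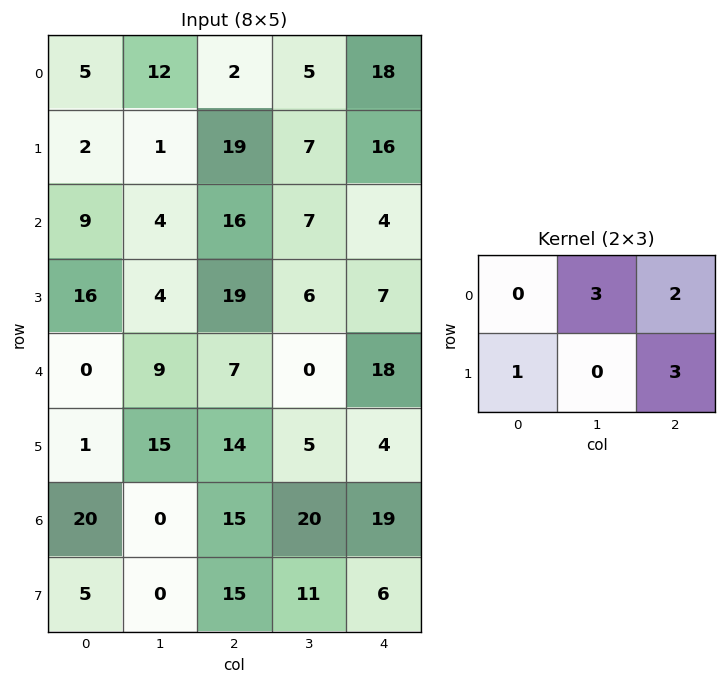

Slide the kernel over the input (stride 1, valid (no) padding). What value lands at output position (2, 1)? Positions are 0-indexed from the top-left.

84

The receptive field on the input at this output position is [4 16 7 / 4 19 6]. Elementwise product with the kernel and sum: 16·3 + 7·2 + 4·1 + 6·3.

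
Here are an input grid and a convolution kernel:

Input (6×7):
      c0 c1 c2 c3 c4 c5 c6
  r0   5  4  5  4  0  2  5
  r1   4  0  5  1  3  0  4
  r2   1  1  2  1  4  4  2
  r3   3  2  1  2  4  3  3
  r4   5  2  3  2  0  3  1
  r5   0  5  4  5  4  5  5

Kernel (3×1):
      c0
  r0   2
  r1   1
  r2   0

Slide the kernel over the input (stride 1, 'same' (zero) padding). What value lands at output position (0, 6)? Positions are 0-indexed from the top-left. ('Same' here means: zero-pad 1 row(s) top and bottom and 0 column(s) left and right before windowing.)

5

The receptive field on the zero-padded input at this output position is [0 / 5 / 4]. Elementwise product with the kernel and sum: 0·2 + 5·1.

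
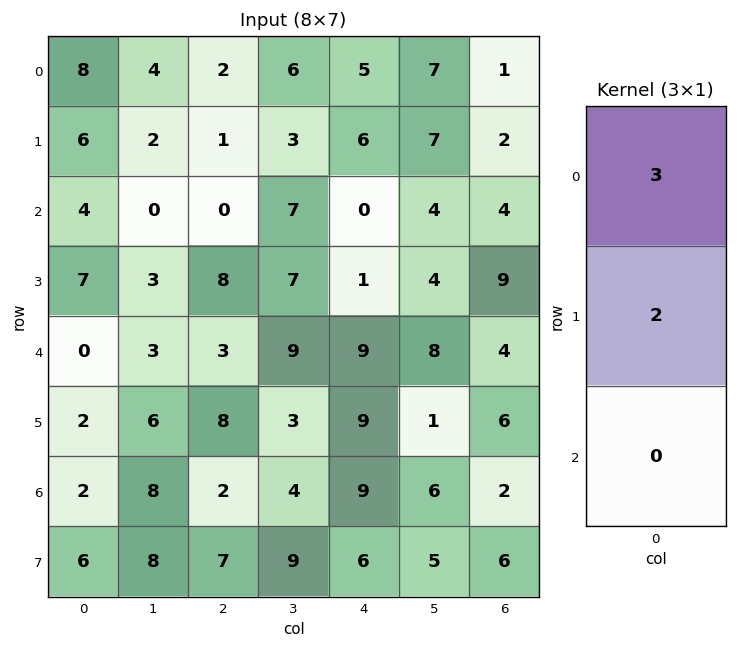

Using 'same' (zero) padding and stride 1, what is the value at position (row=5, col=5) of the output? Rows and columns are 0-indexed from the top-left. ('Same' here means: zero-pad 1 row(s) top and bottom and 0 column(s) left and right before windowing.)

The receptive field on the zero-padded input at this output position is [8 / 1 / 6]. Elementwise product with the kernel and sum: 8·3 + 1·2.

26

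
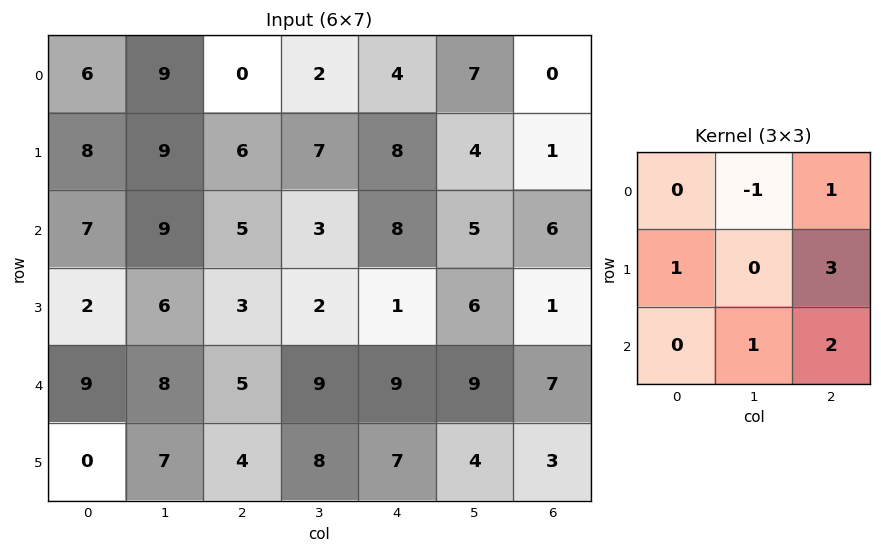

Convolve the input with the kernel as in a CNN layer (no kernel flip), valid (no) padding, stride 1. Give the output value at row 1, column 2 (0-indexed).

34

The receptive field on the input at this output position is [6 7 8 / 5 3 8 / 3 2 1]. Elementwise product with the kernel and sum: 7·-1 + 8·1 + 5·1 + 8·3 + 2·1 + 1·2.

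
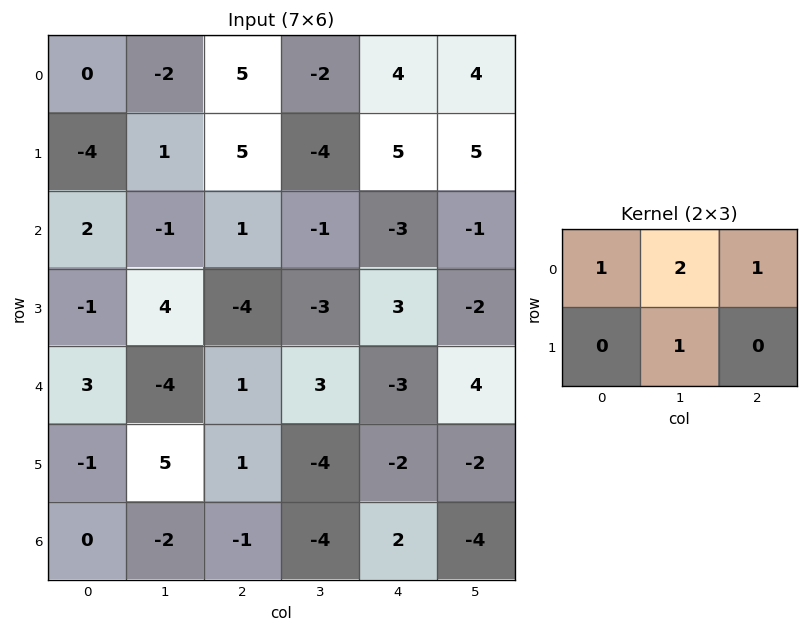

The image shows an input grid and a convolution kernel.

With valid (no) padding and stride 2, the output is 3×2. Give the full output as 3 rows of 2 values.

Output[0,0]: The receptive field on the input at this output position is [0 -2 5 / -4 1 5]. Elementwise product with the kernel and sum: 0·1 + -2·2 + 5·1 + 1·1.
Output[0,1]: The receptive field on the input at this output position is [5 -2 4 / 5 -4 5]. Elementwise product with the kernel and sum: 5·1 + -2·2 + 4·1 + -4·1.

2 1
5 -7
1 0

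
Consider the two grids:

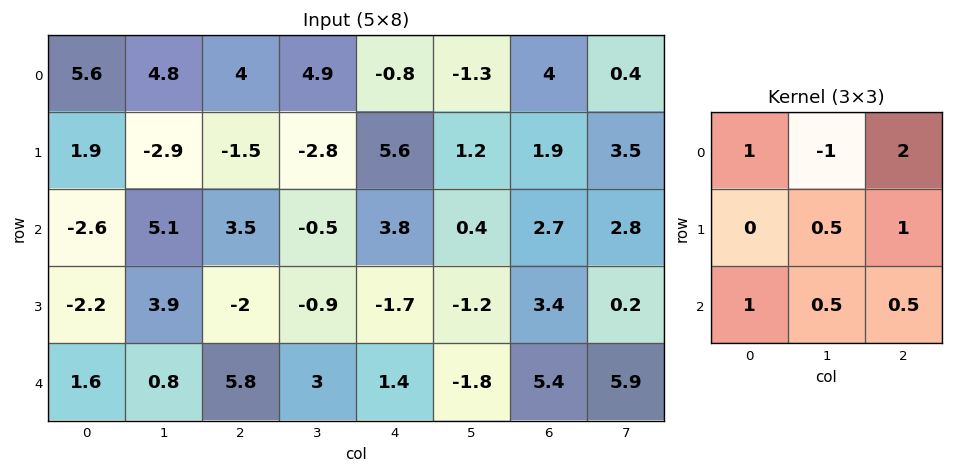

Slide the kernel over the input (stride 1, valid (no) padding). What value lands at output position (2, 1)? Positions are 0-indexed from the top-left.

The receptive field on the input at this output position is [5.1 3.5 -0.5 / 3.9 -2 -0.9 / 0.8 5.8 3]. Elementwise product with the kernel and sum: 5.1·1 + 3.5·-1 + -0.5·2 + -2·0.5 + -0.9·1 + 0.8·1 + 5.8·0.5 + 3·0.5.

3.9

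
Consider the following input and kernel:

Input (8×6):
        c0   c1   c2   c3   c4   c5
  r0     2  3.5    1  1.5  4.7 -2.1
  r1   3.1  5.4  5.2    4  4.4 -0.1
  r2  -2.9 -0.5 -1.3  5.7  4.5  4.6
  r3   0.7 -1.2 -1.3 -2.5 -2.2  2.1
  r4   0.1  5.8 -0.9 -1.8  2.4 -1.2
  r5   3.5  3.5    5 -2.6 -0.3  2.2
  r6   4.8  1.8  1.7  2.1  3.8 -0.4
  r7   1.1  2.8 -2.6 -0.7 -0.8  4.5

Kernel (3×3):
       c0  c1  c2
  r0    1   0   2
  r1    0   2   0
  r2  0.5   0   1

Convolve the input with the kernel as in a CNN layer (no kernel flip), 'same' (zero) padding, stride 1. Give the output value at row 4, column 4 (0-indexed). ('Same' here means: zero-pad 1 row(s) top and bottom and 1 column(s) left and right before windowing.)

7.4

The receptive field on the zero-padded input at this output position is [-2.5 -2.2 2.1 / -1.8 2.4 -1.2 / -2.6 -0.3 2.2]. Elementwise product with the kernel and sum: -2.5·1 + 2.1·2 + 2.4·2 + -2.6·0.5 + 2.2·1.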